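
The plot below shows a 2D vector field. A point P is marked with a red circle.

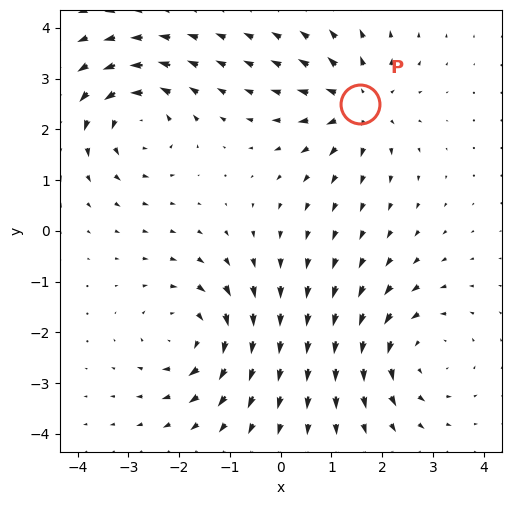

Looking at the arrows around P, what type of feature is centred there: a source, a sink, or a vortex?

At P (1.6, 2.5) the arrows spread outward. Divergence about +5, curl ≈0 — positive divergence with near-zero curl is a source.

source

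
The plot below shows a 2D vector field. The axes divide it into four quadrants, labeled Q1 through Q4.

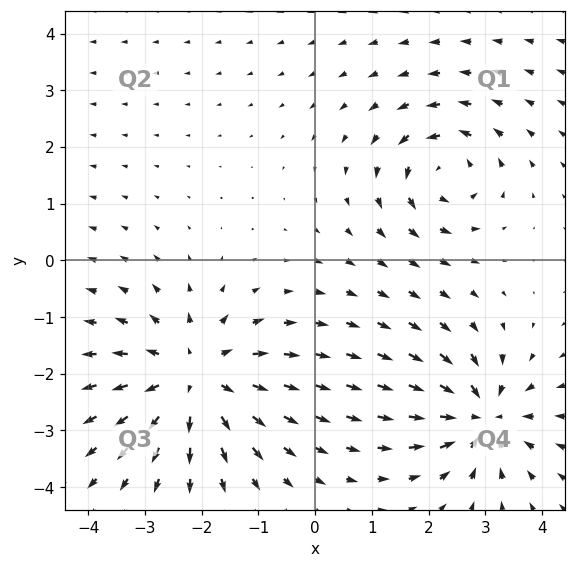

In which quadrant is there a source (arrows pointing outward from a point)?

Q3

The source sits at approximately (-2.1, -2.1), which lies in quadrant Q3. The divergence there is about +4, positive as expected for a source.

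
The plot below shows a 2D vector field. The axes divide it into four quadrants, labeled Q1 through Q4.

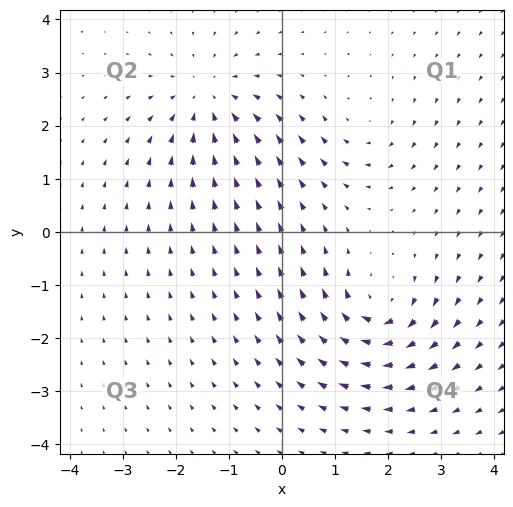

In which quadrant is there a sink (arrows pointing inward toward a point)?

The sink sits at approximately (-1.4, 2.5), which lies in quadrant Q2. The divergence there is about -4, negative as expected for a sink.

Q2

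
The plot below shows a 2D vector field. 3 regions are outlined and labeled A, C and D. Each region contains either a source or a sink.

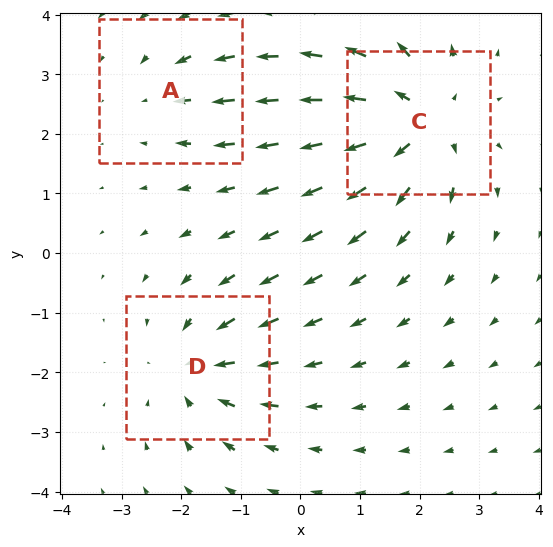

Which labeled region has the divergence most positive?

C

Divergence at each region's feature centre — A: about -2, C: about +5, D: about -3. Region C is most positive.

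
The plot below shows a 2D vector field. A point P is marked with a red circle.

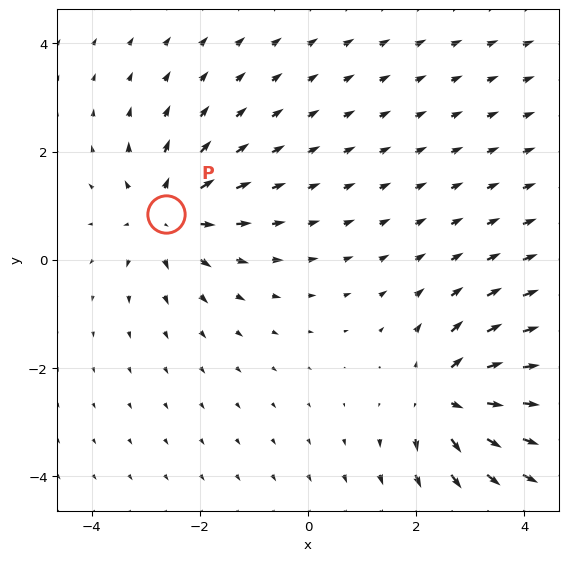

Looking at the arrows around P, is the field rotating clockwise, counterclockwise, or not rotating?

Near P at (-2.6, 0.8) the arrows show no circulation. The curl there is ≈0.

not rotating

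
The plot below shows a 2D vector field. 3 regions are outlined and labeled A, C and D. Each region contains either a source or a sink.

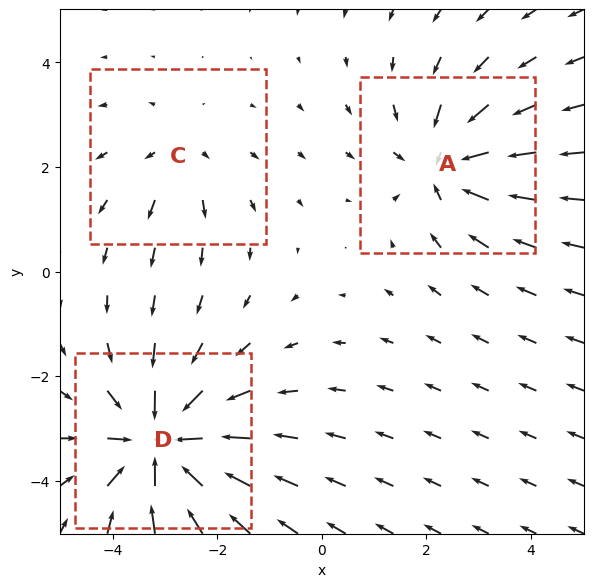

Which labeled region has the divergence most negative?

D

Divergence at each region's feature centre — A: about -3, C: about +2, D: about -5. Region D is most negative.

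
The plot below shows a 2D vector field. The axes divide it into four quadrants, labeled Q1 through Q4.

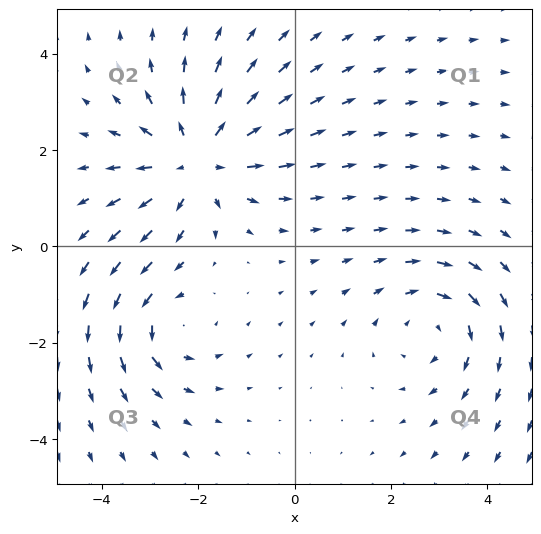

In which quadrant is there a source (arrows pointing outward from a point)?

The source sits at approximately (-2.0, 1.8), which lies in quadrant Q2. The divergence there is about +4, positive as expected for a source.

Q2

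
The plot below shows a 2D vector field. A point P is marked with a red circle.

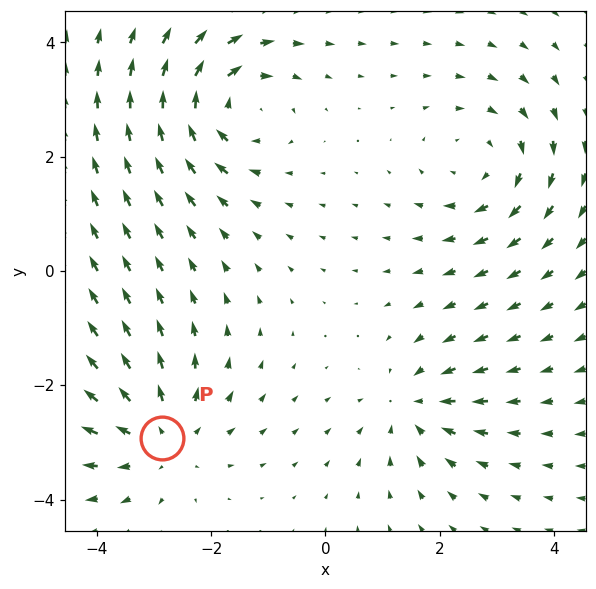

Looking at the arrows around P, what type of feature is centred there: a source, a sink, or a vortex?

source

At P (-2.9, -2.9) the arrows spread outward. Divergence about +4, curl ≈0 — positive divergence with near-zero curl is a source.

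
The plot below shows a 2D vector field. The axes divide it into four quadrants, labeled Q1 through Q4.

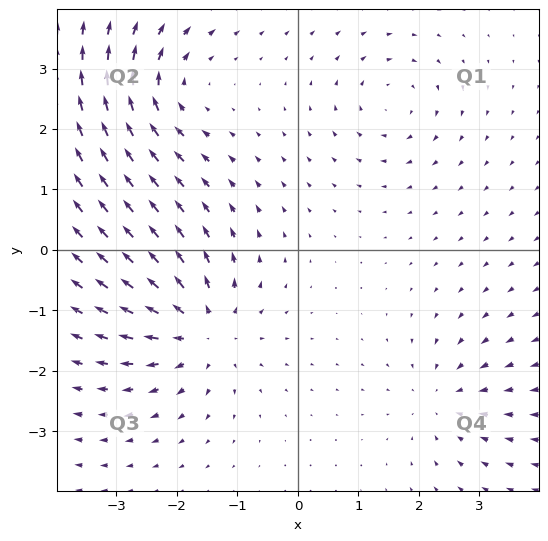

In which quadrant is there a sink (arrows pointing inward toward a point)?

Q4

The sink sits at approximately (2.4, -2.5), which lies in quadrant Q4. The divergence there is about -3, negative as expected for a sink.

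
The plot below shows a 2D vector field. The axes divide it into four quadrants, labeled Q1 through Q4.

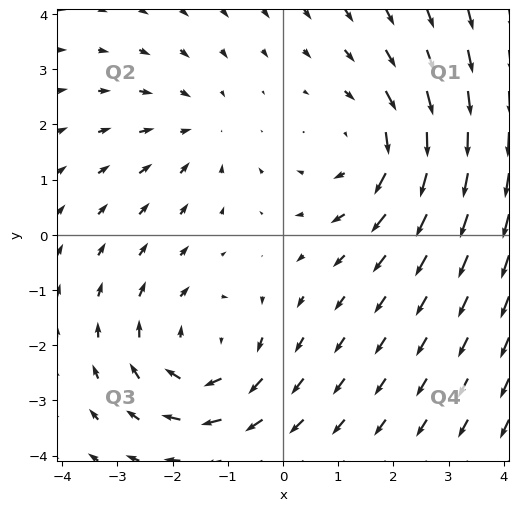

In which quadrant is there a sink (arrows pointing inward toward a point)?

Q2

The sink sits at approximately (-1.5, 1.9), which lies in quadrant Q2. The divergence there is about -2, negative as expected for a sink.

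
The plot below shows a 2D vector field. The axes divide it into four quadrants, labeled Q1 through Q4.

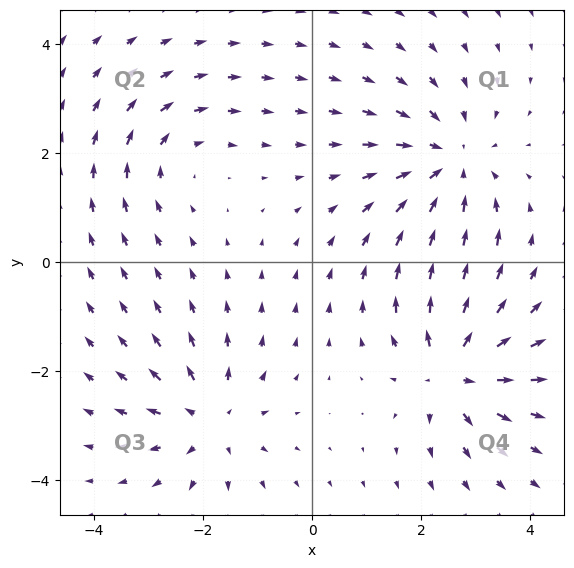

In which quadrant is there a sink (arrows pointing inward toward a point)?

Q1

The sink sits at approximately (2.5, 1.8), which lies in quadrant Q1. The divergence there is about -4, negative as expected for a sink.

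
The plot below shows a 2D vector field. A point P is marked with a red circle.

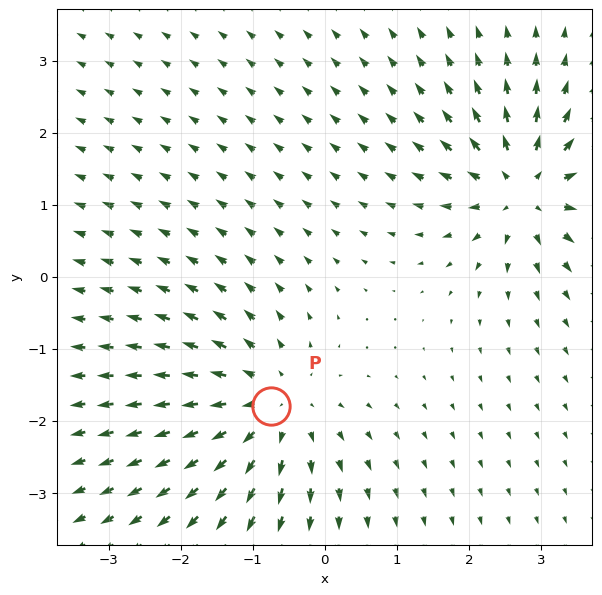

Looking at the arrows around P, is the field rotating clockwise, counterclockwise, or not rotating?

not rotating

Near P at (-0.8, -1.8) the arrows show no circulation. The curl there is ≈0.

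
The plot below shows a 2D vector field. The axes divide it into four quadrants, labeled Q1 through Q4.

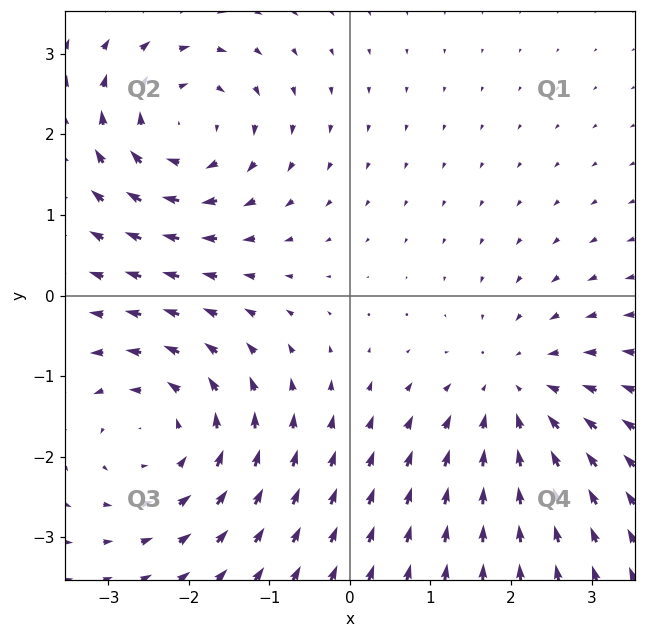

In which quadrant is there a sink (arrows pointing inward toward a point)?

The sink sits at approximately (2.1, -1.2), which lies in quadrant Q4. The divergence there is about -4, negative as expected for a sink.

Q4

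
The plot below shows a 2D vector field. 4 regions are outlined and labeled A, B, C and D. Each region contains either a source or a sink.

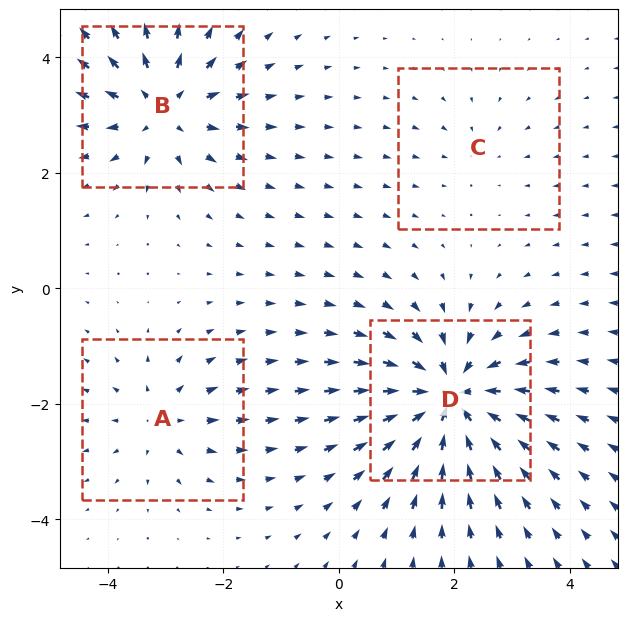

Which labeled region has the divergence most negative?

D

Divergence at each region's feature centre — A: about +4, B: about +6, C: about -2, D: about -8. Region D is most negative.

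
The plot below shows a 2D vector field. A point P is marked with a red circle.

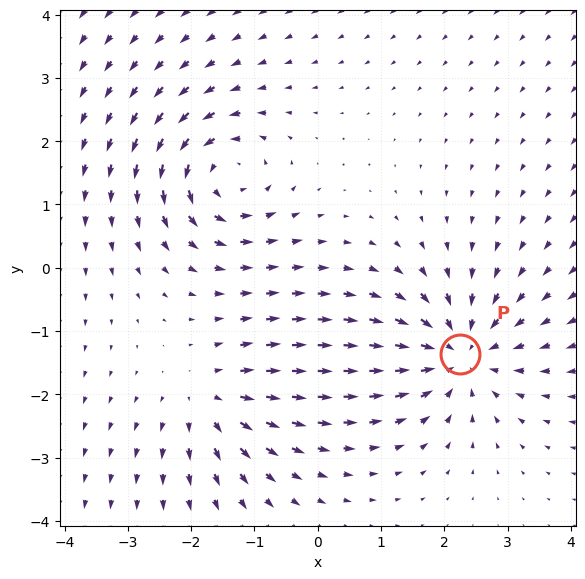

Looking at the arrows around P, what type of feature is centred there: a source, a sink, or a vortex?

sink

At P (2.2, -1.4) the arrows converge inward. Divergence about -5, curl ≈0 — negative divergence with near-zero curl is a sink.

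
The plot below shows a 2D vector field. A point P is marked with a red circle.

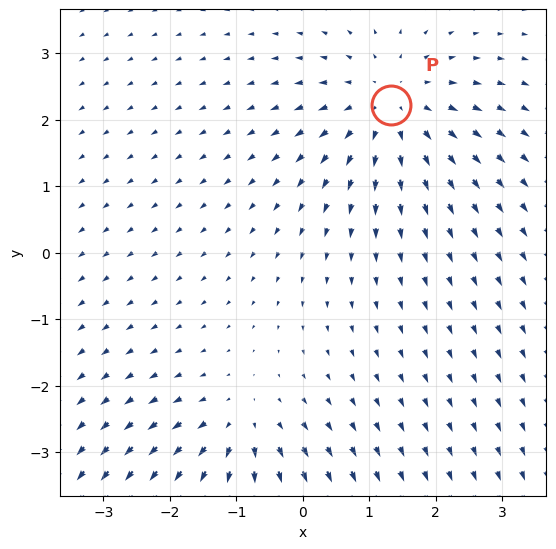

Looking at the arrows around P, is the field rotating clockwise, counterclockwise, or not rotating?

Near P at (1.3, 2.2) the arrows show no circulation. The curl there is ≈0.

not rotating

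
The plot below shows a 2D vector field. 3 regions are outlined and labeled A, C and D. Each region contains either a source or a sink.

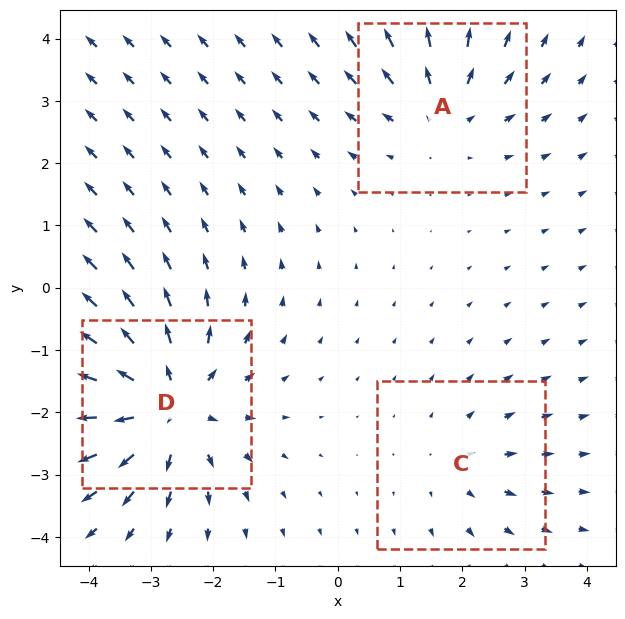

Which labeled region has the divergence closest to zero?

C

Divergence at each region's feature centre — A: about +3, C: about +2, D: about +5. Region C is closest to zero.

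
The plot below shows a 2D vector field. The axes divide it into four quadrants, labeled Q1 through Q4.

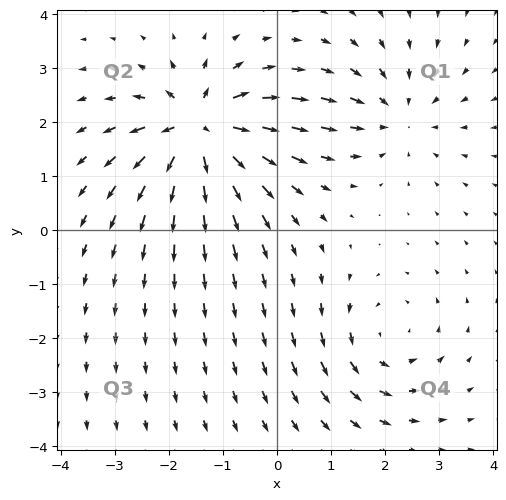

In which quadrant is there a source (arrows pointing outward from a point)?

Q2

The source sits at approximately (-1.4, 1.9), which lies in quadrant Q2. The divergence there is about +6, positive as expected for a source.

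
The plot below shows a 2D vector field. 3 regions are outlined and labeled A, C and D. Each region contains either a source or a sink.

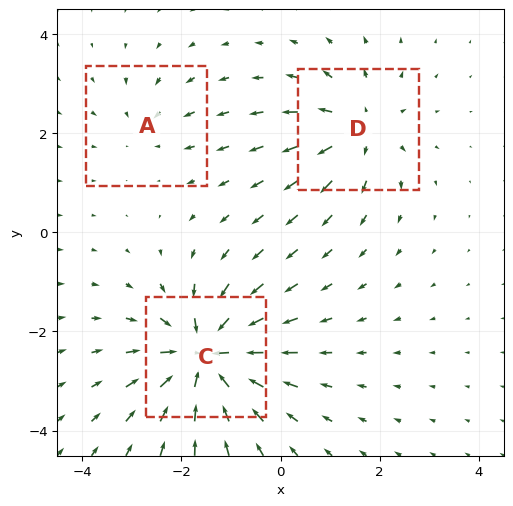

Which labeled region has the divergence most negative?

Divergence at each region's feature centre — A: about -2, C: about -6, D: about +4. Region C is most negative.

C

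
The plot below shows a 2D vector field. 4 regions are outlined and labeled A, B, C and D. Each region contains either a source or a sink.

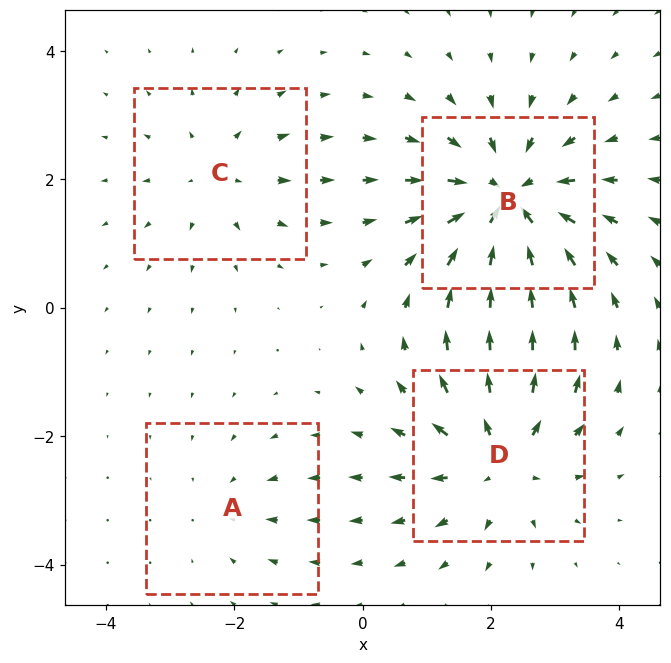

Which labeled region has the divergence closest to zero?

Divergence at each region's feature centre — A: about -2, B: about -6, C: about +3, D: about +5. Region A is closest to zero.

A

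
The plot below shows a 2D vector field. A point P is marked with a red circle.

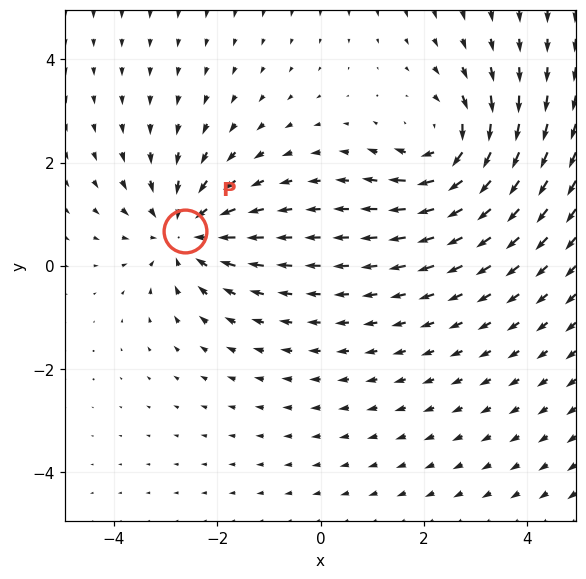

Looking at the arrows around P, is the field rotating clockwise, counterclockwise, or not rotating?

Near P at (-2.6, 0.7) the arrows show no circulation. The curl there is ≈0.

not rotating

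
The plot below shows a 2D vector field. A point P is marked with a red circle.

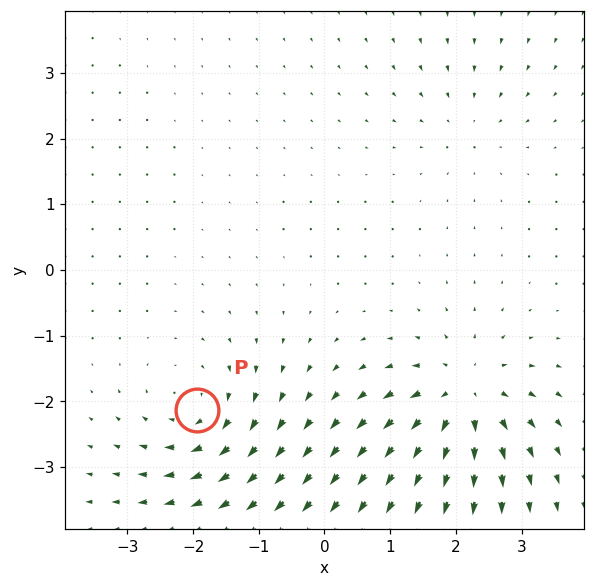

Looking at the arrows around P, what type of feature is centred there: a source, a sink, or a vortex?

At P (-1.9, -2.1) the arrows circulate clockwise. Divergence ≈0, curl about -5 — near-zero divergence with nonzero curl is a vortex.

vortex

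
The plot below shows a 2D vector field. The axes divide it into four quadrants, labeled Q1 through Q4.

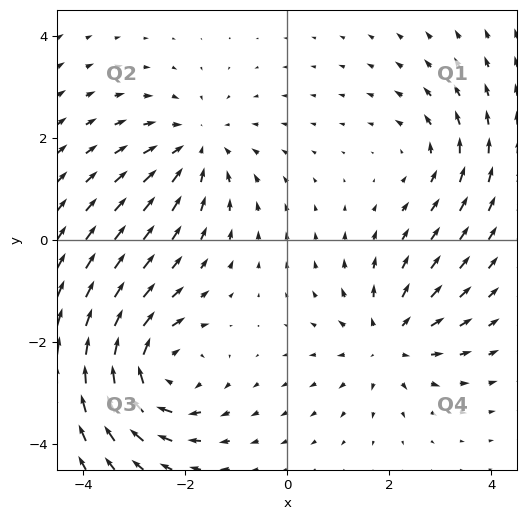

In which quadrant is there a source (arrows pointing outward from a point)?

The source sits at approximately (2.0, -2.0), which lies in quadrant Q4. The divergence there is about +4, positive as expected for a source.

Q4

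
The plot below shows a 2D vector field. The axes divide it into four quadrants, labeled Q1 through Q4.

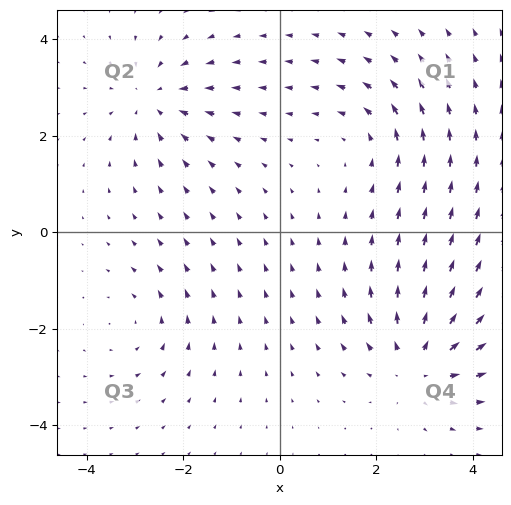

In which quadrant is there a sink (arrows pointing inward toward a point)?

Q2

The sink sits at approximately (-2.6, 2.7), which lies in quadrant Q2. The divergence there is about -4, negative as expected for a sink.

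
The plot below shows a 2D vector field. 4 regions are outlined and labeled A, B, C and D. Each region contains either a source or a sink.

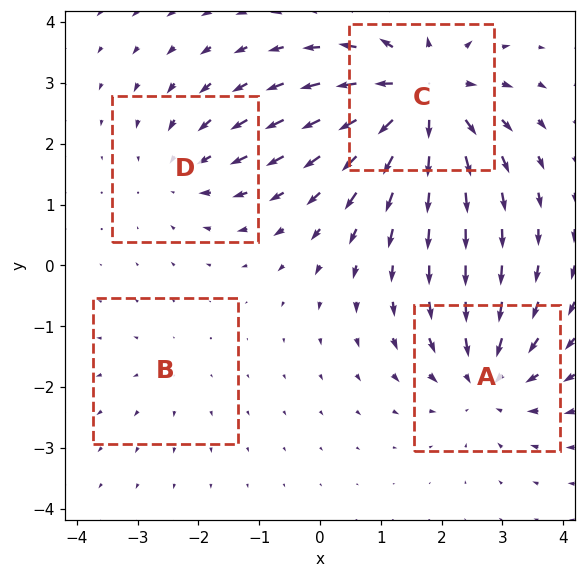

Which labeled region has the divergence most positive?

C

Divergence at each region's feature centre — A: about -5, B: about +2, C: about +7, D: about -3. Region C is most positive.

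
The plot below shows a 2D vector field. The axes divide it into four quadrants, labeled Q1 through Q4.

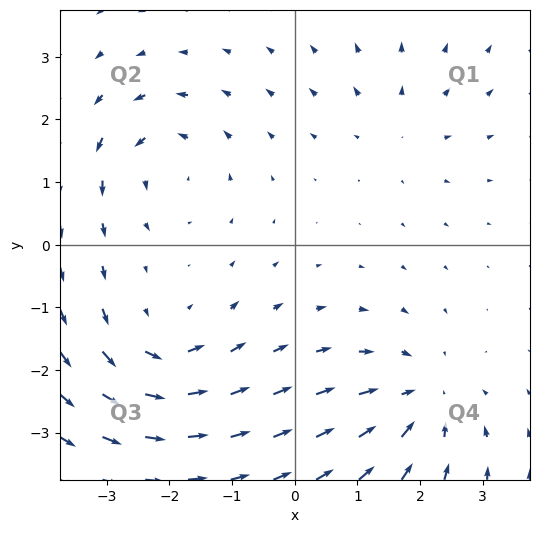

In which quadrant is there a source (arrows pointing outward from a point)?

Q1

The source sits at approximately (1.6, 1.9), which lies in quadrant Q1. The divergence there is about +3, positive as expected for a source.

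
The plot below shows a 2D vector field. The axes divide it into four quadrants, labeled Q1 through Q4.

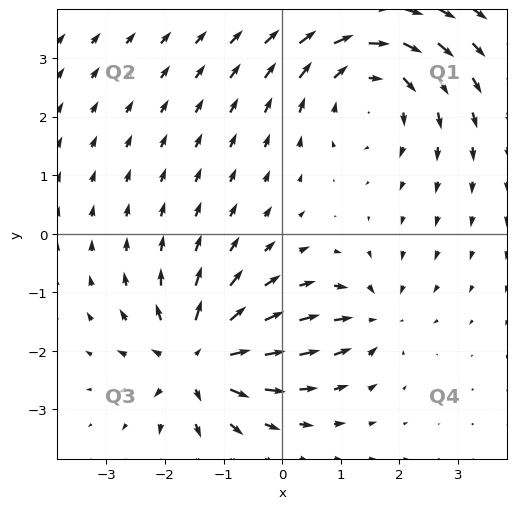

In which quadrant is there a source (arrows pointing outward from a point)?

Q3

The source sits at approximately (-1.5, -2.1), which lies in quadrant Q3. The divergence there is about +6, positive as expected for a source.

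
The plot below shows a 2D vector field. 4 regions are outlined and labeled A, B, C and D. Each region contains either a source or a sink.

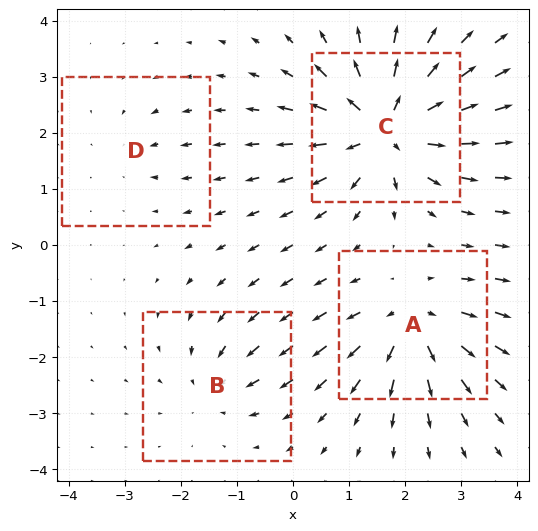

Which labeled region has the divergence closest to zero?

Divergence at each region's feature centre — A: about +6, B: about -4, C: about +9, D: about -2. Region D is closest to zero.

D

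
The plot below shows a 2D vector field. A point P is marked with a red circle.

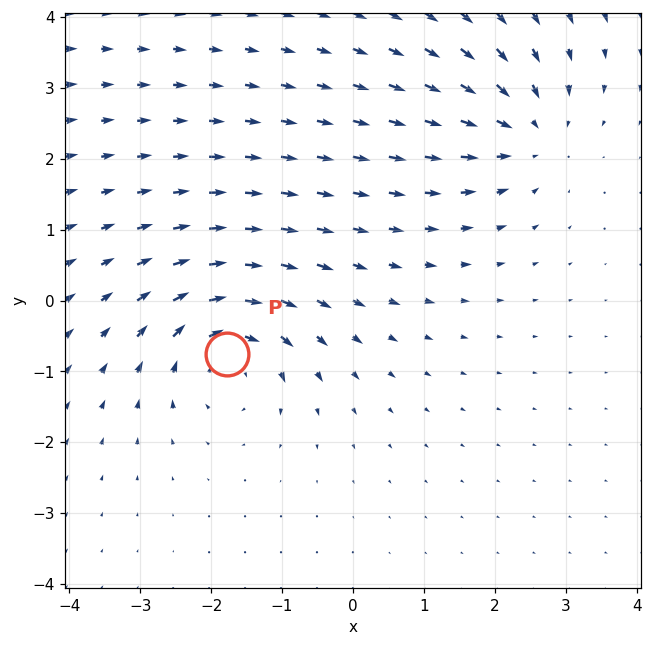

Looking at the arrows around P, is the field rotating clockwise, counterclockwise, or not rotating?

Near P at (-1.8, -0.8) the arrows circulate clockwise. The curl (z-component) there is about -5; negative curl means clockwise rotation.

clockwise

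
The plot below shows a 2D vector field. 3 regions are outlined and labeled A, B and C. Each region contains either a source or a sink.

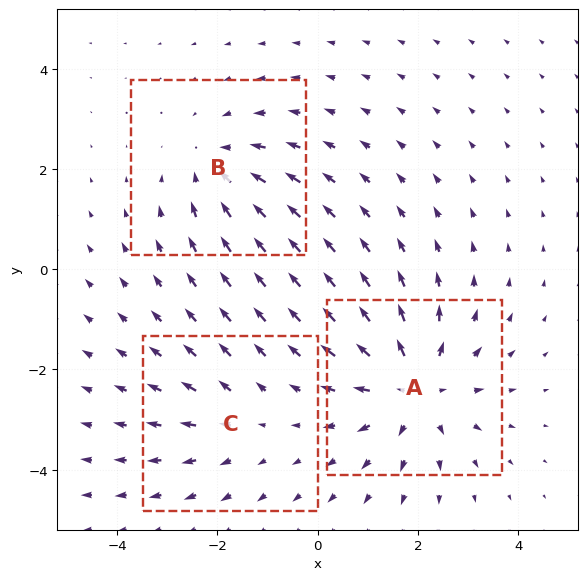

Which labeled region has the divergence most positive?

Divergence at each region's feature centre — A: about +4, B: about -3, C: about +2. Region A is most positive.

A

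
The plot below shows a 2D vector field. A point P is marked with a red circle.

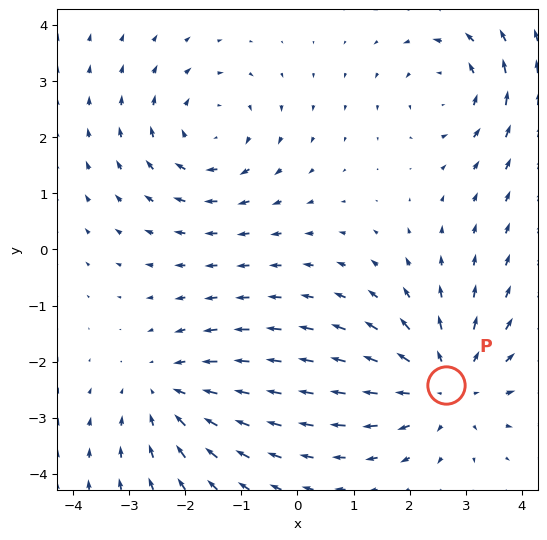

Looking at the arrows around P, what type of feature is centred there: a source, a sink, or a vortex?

source

At P (2.6, -2.4) the arrows spread outward. Divergence about +4, curl ≈0 — positive divergence with near-zero curl is a source.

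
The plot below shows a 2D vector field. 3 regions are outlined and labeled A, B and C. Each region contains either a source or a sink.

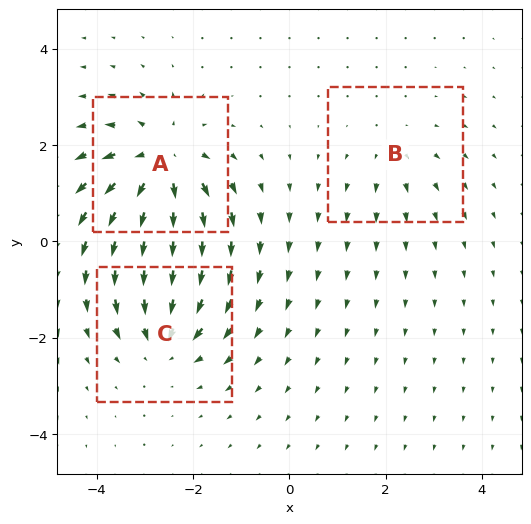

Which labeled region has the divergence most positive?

Divergence at each region's feature centre — A: about +5, B: about +2, C: about -4. Region A is most positive.

A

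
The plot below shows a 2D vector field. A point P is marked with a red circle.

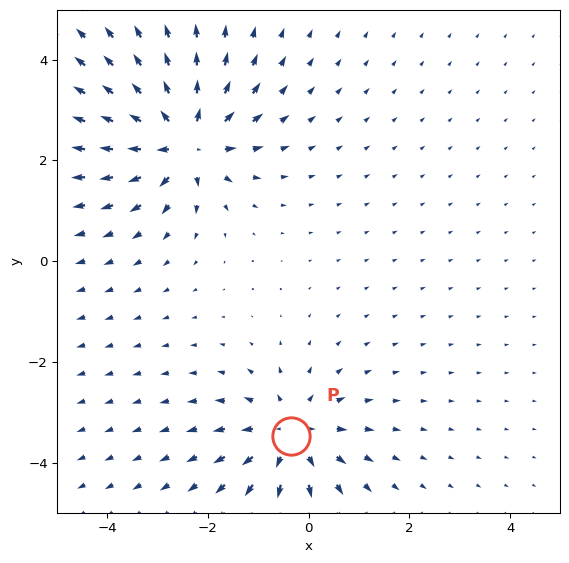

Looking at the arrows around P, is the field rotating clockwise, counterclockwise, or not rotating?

Near P at (-0.4, -3.5) the arrows show no circulation. The curl there is ≈0.

not rotating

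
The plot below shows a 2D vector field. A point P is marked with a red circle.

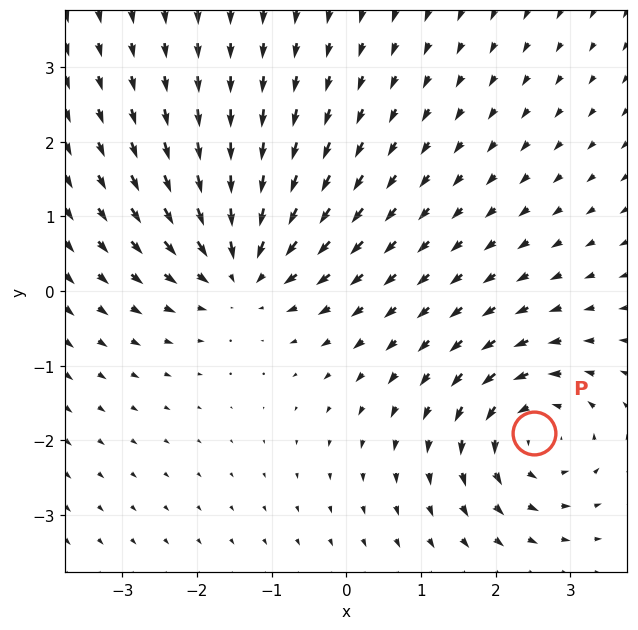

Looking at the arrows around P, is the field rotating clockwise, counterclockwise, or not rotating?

Near P at (2.5, -1.9) the arrows circulate counterclockwise. The curl (z-component) there is about +4; positive curl means counterclockwise rotation.

counterclockwise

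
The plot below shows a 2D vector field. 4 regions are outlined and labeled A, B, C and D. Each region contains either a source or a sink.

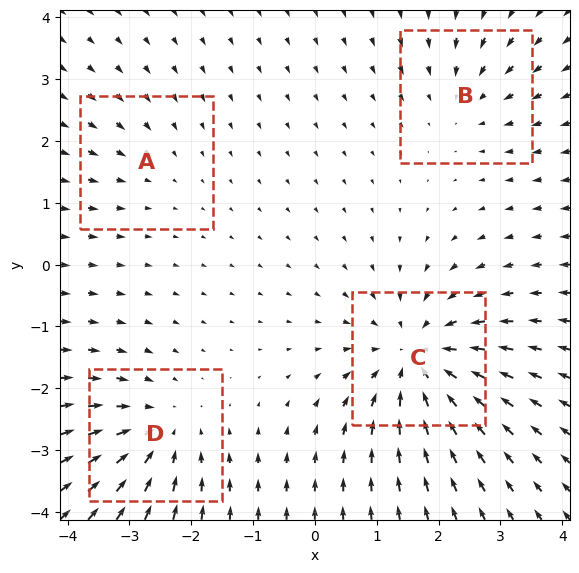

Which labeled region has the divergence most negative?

C

Divergence at each region's feature centre — A: about -2, B: about -3, C: about -7, D: about -5. Region C is most negative.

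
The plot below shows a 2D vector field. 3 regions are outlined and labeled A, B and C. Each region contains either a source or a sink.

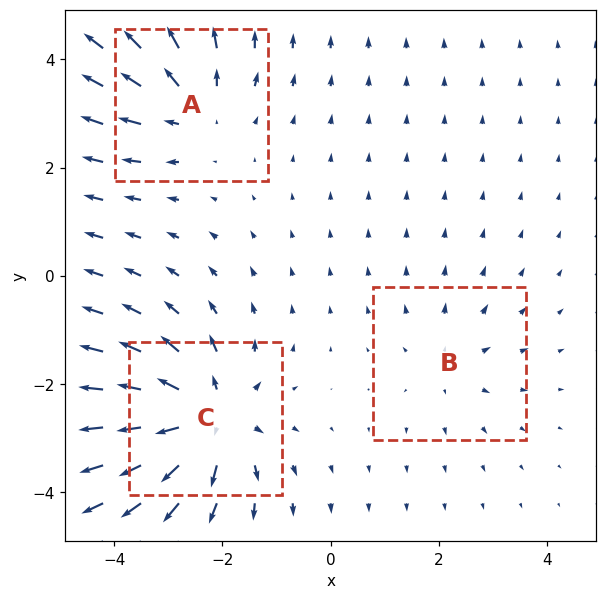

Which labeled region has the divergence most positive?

Divergence at each region's feature centre — A: about +3, B: about +2, C: about +5. Region C is most positive.

C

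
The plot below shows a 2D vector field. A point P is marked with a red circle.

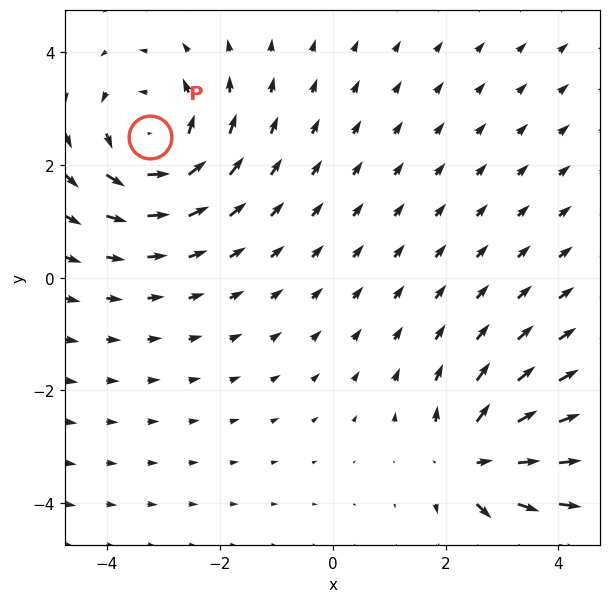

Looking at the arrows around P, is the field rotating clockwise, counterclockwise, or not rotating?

Near P at (-3.2, 2.5) the arrows circulate counterclockwise. The curl (z-component) there is about +4; positive curl means counterclockwise rotation.

counterclockwise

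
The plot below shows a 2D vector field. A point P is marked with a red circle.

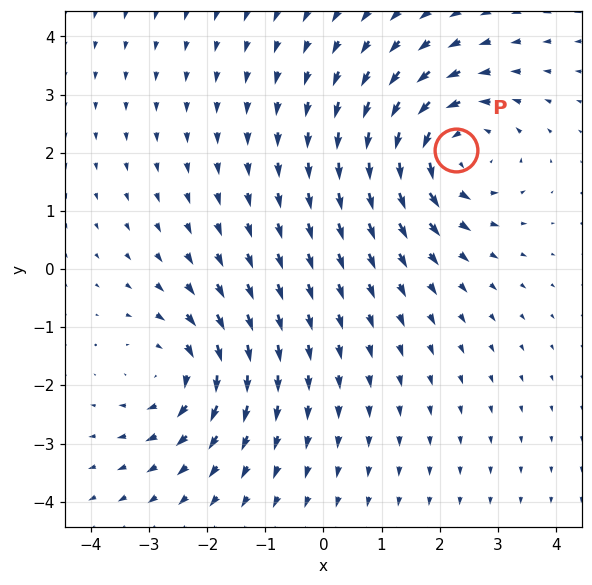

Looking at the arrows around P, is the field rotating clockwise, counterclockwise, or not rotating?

Near P at (2.3, 2.1) the arrows circulate counterclockwise. The curl (z-component) there is about +5; positive curl means counterclockwise rotation.

counterclockwise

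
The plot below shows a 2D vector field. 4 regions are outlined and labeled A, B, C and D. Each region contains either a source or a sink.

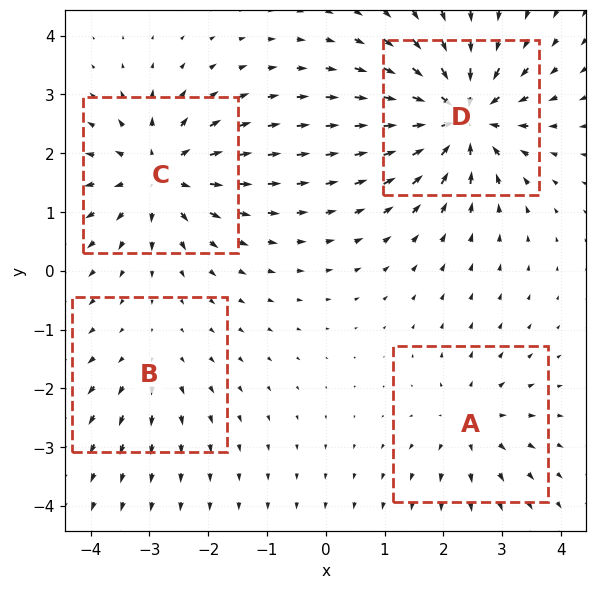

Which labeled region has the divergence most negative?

Divergence at each region's feature centre — A: about +4, B: about +3, C: about +6, D: about -8. Region D is most negative.

D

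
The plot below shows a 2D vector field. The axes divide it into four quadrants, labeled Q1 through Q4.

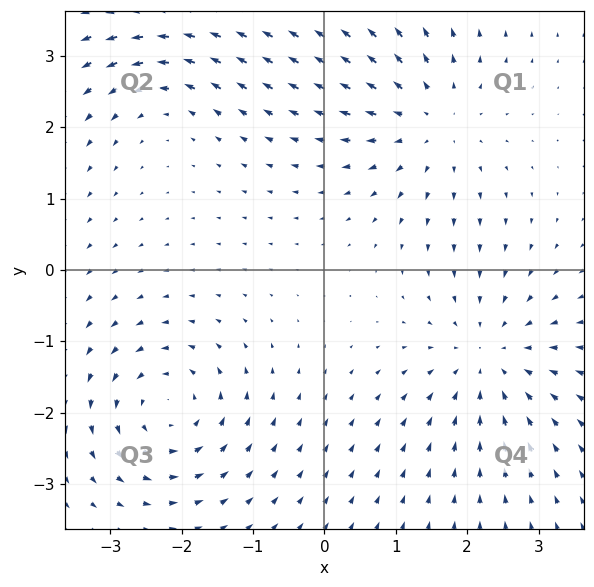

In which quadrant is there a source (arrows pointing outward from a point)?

The source sits at approximately (1.5, 2.1), which lies in quadrant Q1. The divergence there is about +4, positive as expected for a source.

Q1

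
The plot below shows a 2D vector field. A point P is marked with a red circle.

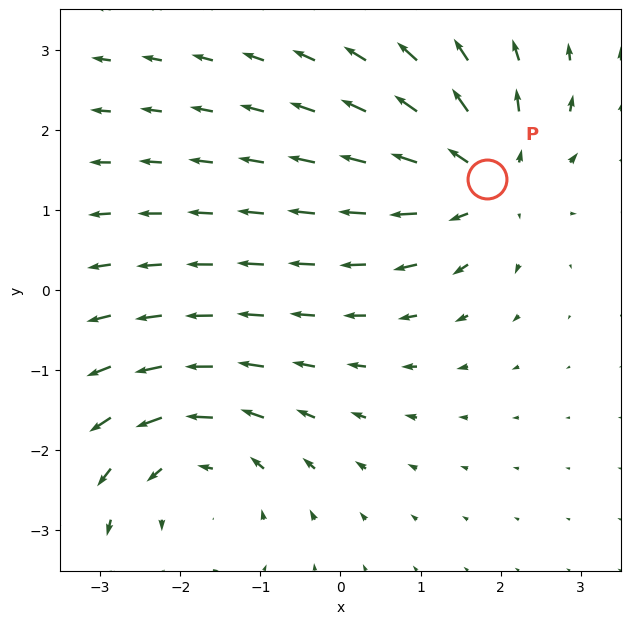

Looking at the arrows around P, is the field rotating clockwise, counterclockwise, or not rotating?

Near P at (1.8, 1.4) the arrows show no circulation. The curl there is ≈0.

not rotating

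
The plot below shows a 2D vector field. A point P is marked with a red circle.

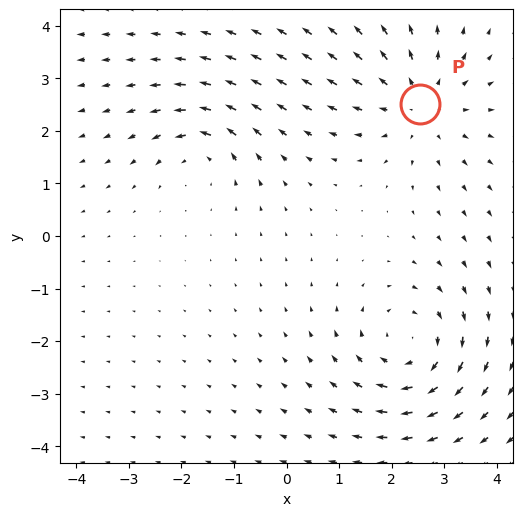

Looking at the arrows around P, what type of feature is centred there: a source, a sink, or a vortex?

At P (2.5, 2.5) the arrows spread outward. Divergence about +4, curl ≈0 — positive divergence with near-zero curl is a source.

source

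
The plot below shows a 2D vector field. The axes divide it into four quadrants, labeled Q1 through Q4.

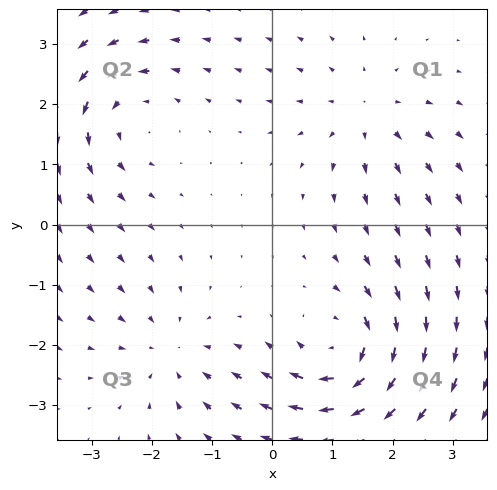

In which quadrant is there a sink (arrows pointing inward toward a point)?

Q3

The sink sits at approximately (-1.7, -2.1), which lies in quadrant Q3. The divergence there is about -3, negative as expected for a sink.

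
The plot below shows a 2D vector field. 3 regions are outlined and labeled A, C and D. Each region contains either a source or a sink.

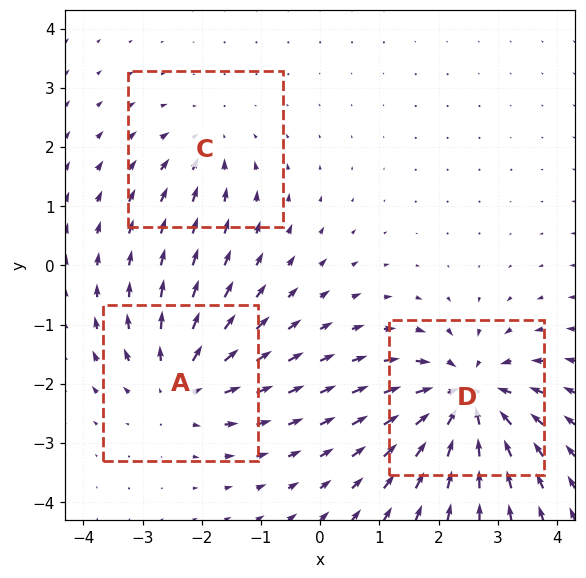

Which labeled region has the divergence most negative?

D

Divergence at each region's feature centre — A: about +4, C: about -2, D: about -5. Region D is most negative.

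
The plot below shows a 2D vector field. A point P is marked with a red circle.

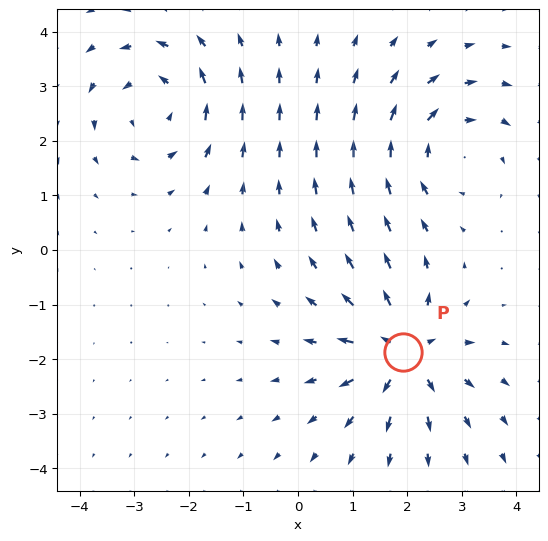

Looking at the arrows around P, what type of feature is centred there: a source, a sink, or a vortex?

source

At P (1.9, -1.9) the arrows spread outward. Divergence about +4, curl ≈0 — positive divergence with near-zero curl is a source.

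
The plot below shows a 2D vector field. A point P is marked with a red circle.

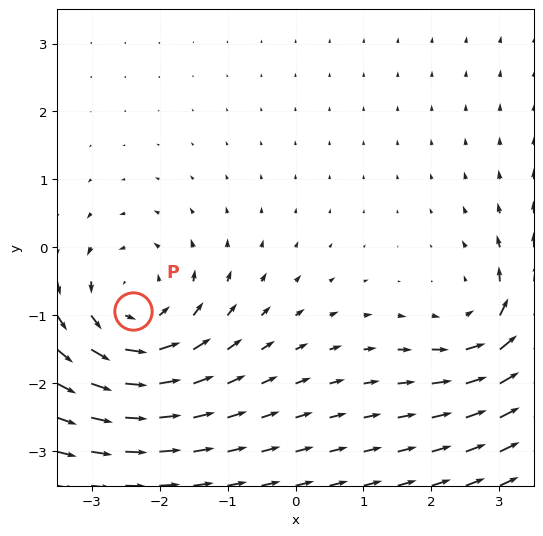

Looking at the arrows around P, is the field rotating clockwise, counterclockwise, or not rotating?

counterclockwise

Near P at (-2.4, -0.9) the arrows circulate counterclockwise. The curl (z-component) there is about +4; positive curl means counterclockwise rotation.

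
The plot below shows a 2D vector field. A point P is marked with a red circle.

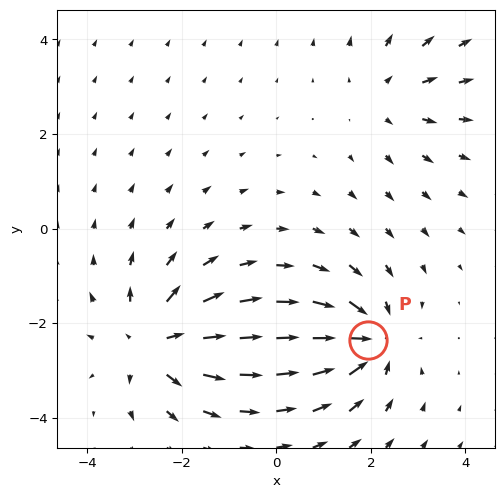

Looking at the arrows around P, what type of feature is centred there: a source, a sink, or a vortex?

sink

At P (1.9, -2.4) the arrows converge inward. Divergence about -4, curl ≈0 — negative divergence with near-zero curl is a sink.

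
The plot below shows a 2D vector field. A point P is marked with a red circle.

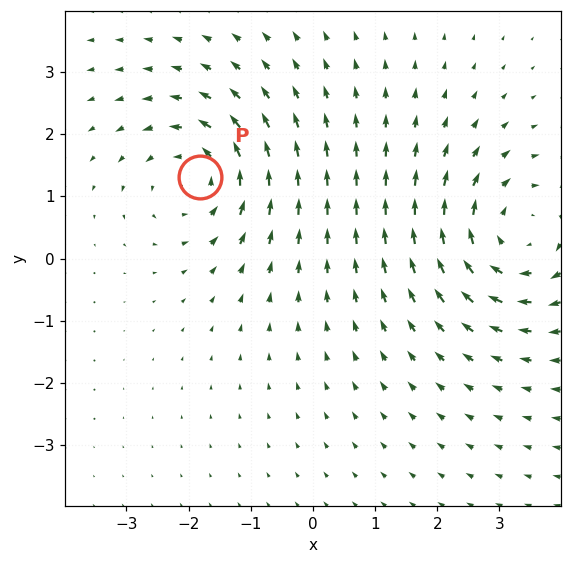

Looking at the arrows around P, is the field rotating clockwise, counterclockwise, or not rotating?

Near P at (-1.8, 1.3) the arrows circulate counterclockwise. The curl (z-component) there is about +4; positive curl means counterclockwise rotation.

counterclockwise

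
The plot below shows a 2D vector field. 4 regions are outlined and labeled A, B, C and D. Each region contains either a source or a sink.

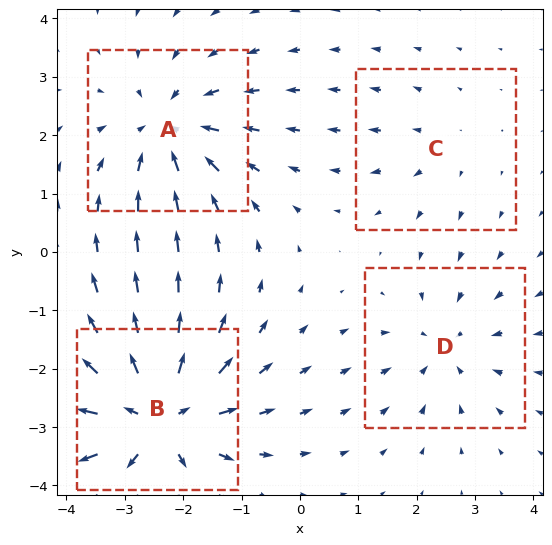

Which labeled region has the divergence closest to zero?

Divergence at each region's feature centre — A: about -5, B: about +7, C: about +2, D: about -3. Region C is closest to zero.

C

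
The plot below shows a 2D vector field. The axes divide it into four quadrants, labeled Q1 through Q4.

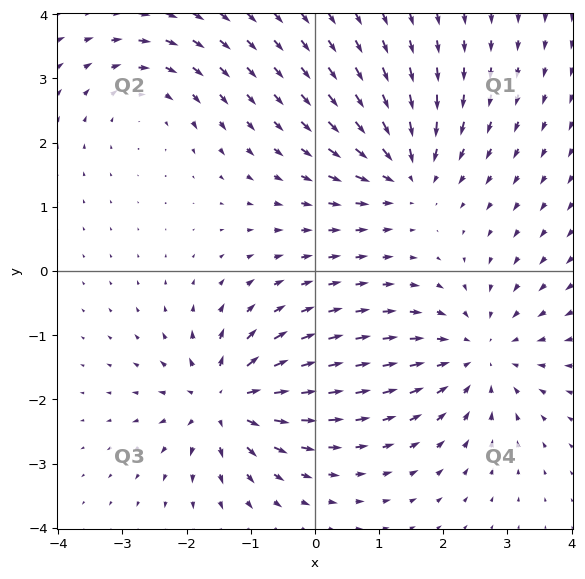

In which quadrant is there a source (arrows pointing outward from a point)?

The source sits at approximately (-1.4, -2.0), which lies in quadrant Q3. The divergence there is about +6, positive as expected for a source.

Q3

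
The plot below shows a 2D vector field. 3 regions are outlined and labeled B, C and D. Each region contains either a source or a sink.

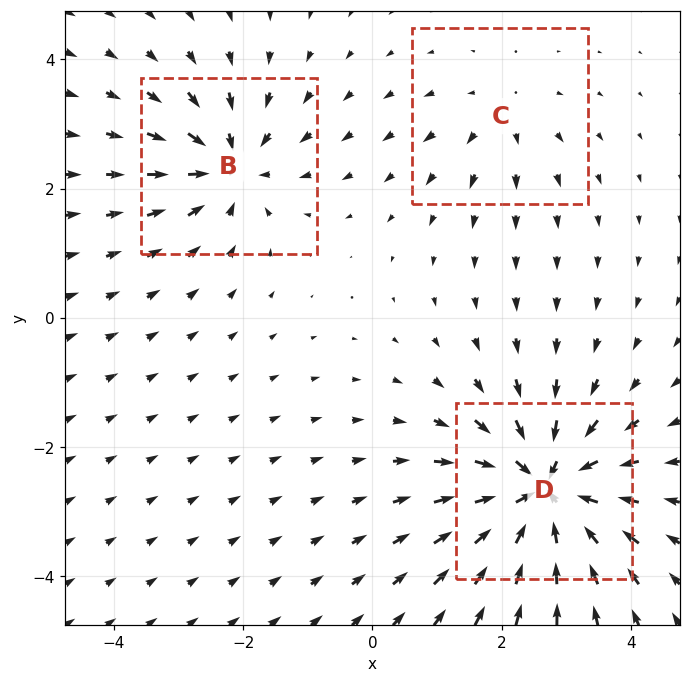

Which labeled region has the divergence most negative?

D

Divergence at each region's feature centre — B: about -4, C: about +2, D: about -7. Region D is most negative.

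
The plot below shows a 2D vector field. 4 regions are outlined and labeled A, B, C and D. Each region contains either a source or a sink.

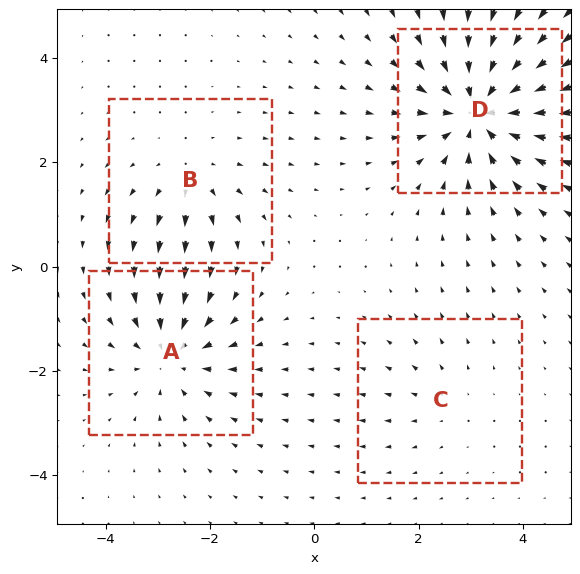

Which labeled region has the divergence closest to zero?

C

Divergence at each region's feature centre — A: about -5, B: about +3, C: about +2, D: about -7. Region C is closest to zero.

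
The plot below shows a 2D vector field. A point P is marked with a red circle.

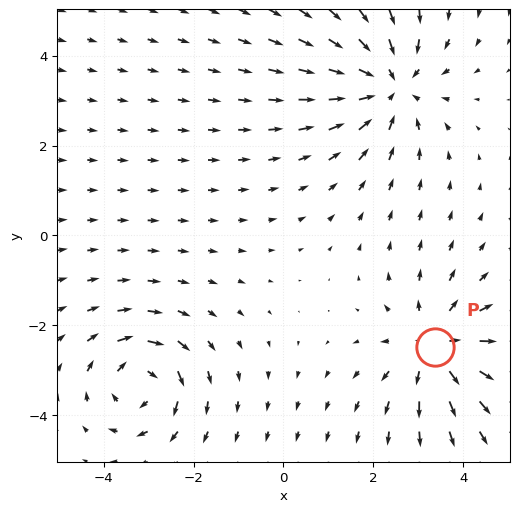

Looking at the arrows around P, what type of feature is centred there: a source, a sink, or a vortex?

At P (3.4, -2.5) the arrows spread outward. Divergence about +3, curl ≈0 — positive divergence with near-zero curl is a source.

source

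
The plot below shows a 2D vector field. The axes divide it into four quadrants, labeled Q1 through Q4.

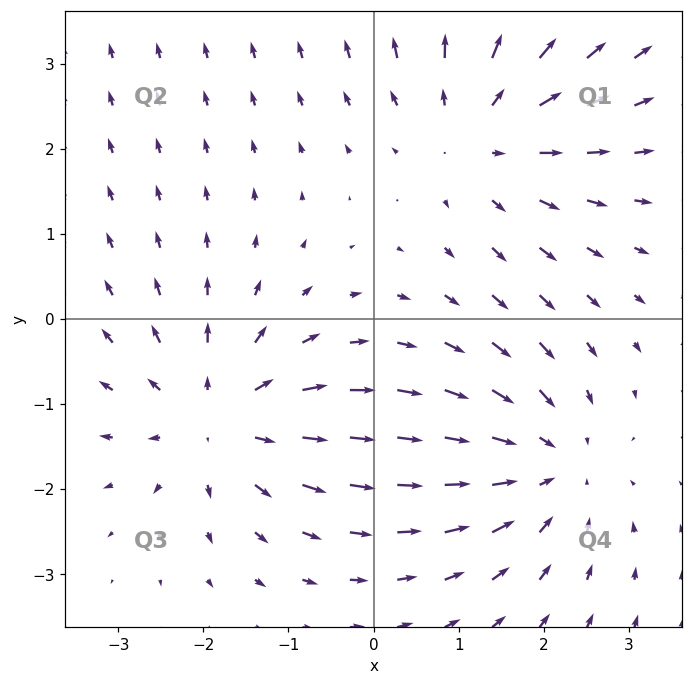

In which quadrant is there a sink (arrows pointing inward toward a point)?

Q4

The sink sits at approximately (2.0, -1.7), which lies in quadrant Q4. The divergence there is about -3, negative as expected for a sink.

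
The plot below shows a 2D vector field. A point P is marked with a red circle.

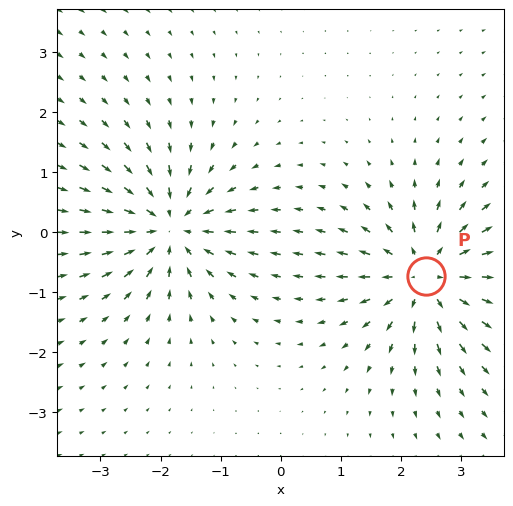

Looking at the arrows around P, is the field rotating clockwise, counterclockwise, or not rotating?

Near P at (2.4, -0.7) the arrows show no circulation. The curl there is ≈0.

not rotating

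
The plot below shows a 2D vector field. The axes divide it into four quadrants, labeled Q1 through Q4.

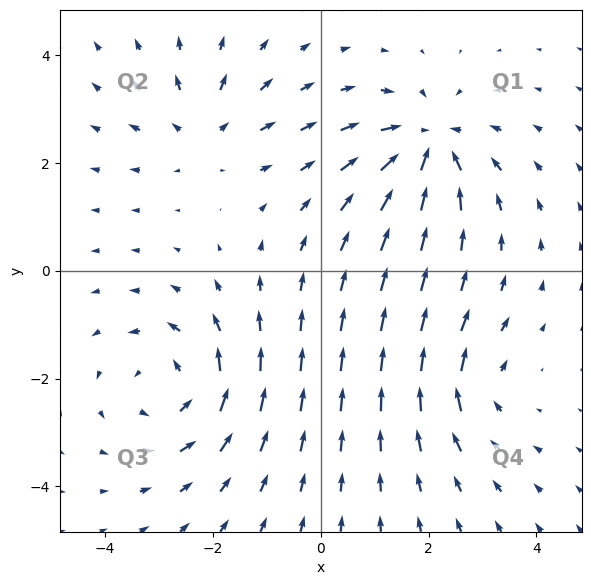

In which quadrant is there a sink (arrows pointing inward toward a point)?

Q1

The sink sits at approximately (2.0, 2.3), which lies in quadrant Q1. The divergence there is about -5, negative as expected for a sink.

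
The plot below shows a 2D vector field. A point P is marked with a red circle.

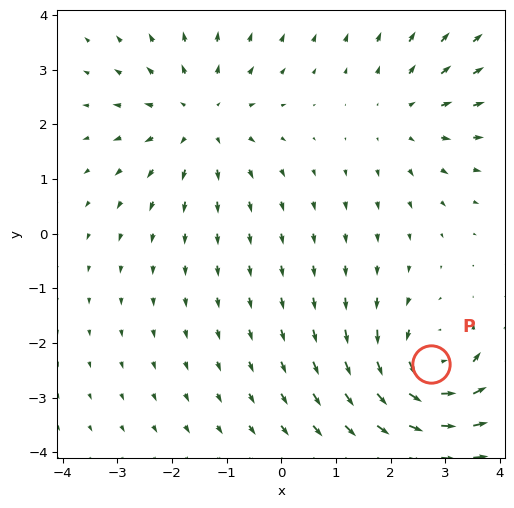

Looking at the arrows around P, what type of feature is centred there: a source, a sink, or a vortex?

At P (2.7, -2.4) the arrows circulate counterclockwise. Divergence ≈0, curl about +6 — near-zero divergence with nonzero curl is a vortex.

vortex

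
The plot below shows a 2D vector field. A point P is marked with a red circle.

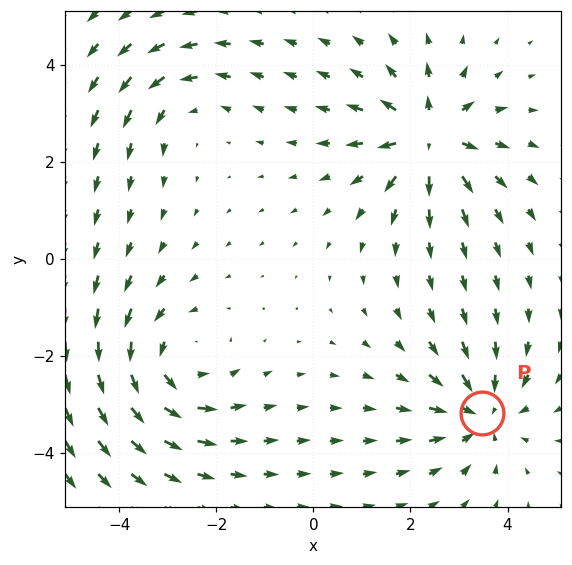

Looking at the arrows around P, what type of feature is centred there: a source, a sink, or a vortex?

At P (3.5, -3.2) the arrows converge inward. Divergence about -4, curl ≈0 — negative divergence with near-zero curl is a sink.

sink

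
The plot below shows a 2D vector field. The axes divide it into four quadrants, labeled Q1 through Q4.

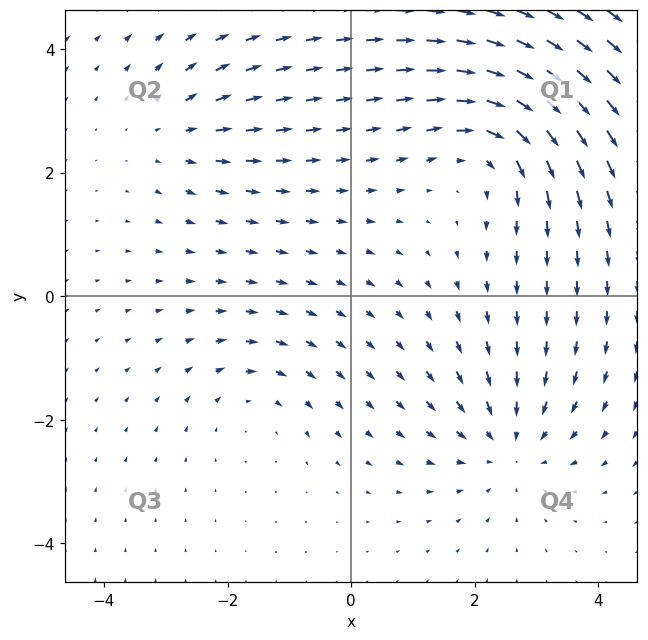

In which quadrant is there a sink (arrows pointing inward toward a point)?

Q4

The sink sits at approximately (2.5, -2.4), which lies in quadrant Q4. The divergence there is about -4, negative as expected for a sink.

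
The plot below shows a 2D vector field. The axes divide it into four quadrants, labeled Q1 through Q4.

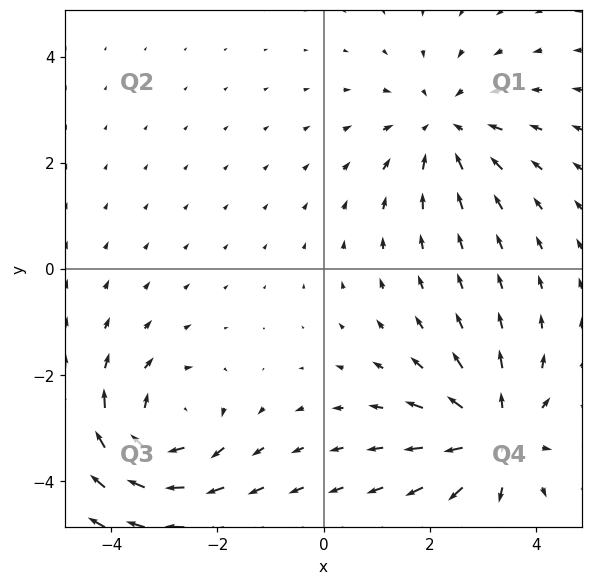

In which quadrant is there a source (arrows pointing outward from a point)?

Q4

The source sits at approximately (3.2, -3.2), which lies in quadrant Q4. The divergence there is about +4, positive as expected for a source.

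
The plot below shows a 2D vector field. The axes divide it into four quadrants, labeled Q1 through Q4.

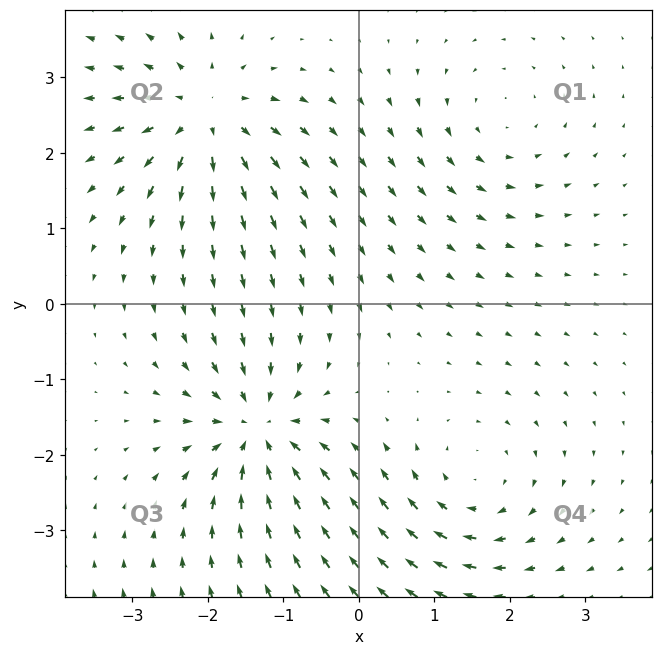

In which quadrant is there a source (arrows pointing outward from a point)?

The source sits at approximately (-2.0, 2.5), which lies in quadrant Q2. The divergence there is about +5, positive as expected for a source.

Q2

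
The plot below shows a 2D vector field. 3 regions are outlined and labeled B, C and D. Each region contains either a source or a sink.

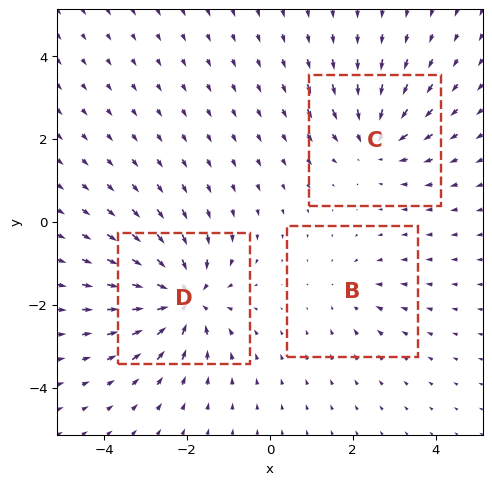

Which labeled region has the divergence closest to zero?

Divergence at each region's feature centre — B: about -2, C: about -4, D: about -5. Region B is closest to zero.

B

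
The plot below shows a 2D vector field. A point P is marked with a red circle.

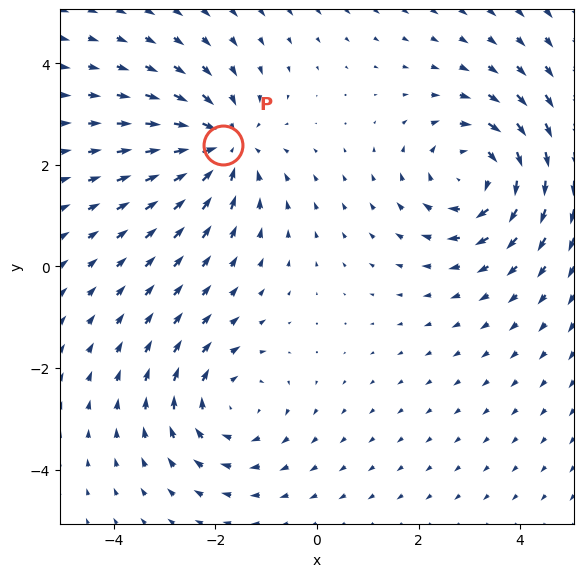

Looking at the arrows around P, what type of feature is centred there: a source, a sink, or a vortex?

sink

At P (-1.8, 2.4) the arrows converge inward. Divergence about -4, curl ≈0 — negative divergence with near-zero curl is a sink.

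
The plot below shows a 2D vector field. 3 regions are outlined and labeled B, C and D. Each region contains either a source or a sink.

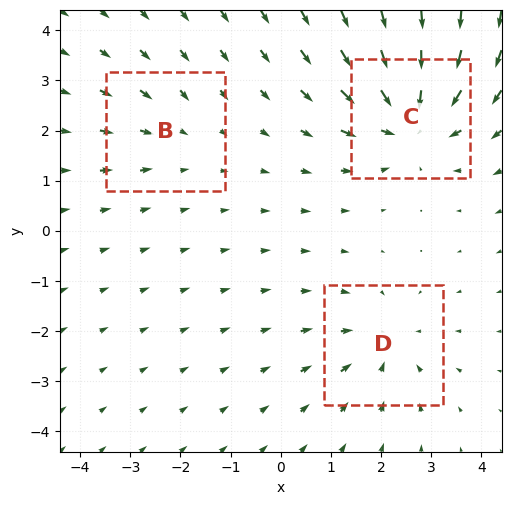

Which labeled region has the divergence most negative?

C

Divergence at each region's feature centre — B: about -2, C: about -5, D: about -3. Region C is most negative.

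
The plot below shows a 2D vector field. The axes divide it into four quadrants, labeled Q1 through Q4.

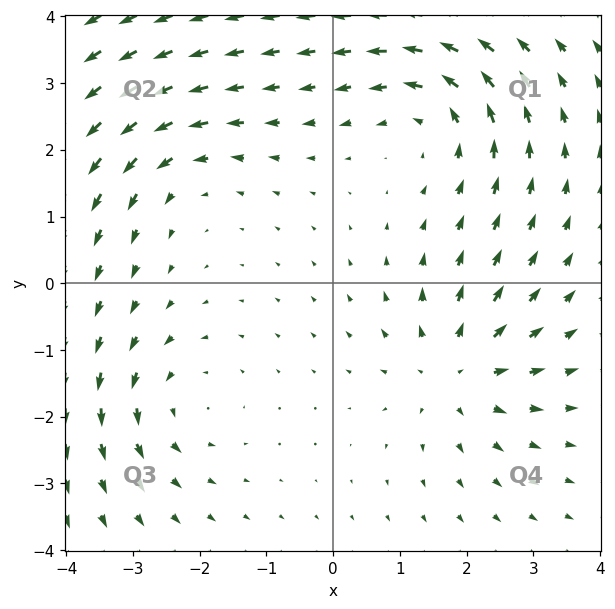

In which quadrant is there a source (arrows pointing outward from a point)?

The source sits at approximately (1.8, -1.3), which lies in quadrant Q4. The divergence there is about +4, positive as expected for a source.

Q4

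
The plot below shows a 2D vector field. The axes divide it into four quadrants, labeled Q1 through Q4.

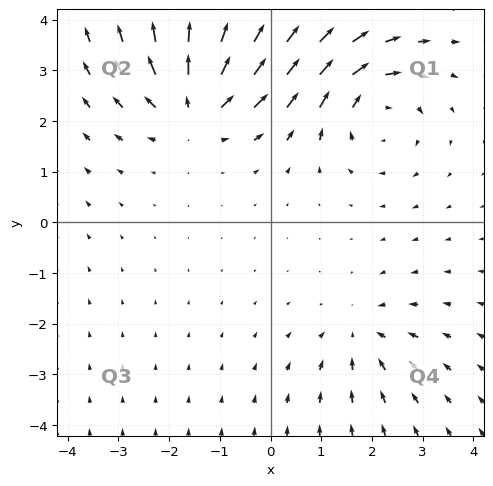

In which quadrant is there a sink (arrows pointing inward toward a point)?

The sink sits at approximately (1.8, -2.2), which lies in quadrant Q4. The divergence there is about -3, negative as expected for a sink.

Q4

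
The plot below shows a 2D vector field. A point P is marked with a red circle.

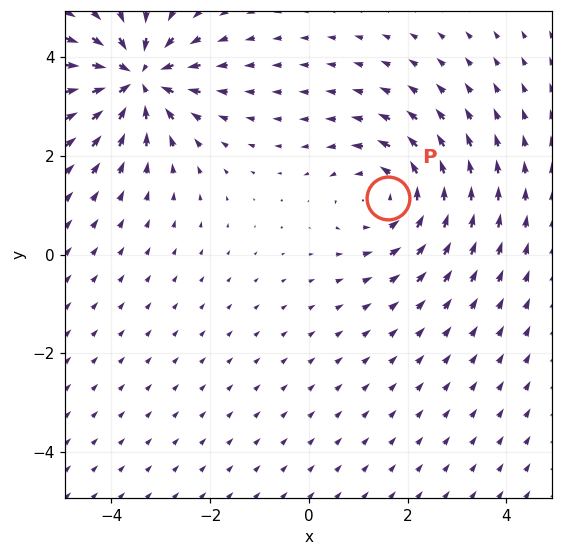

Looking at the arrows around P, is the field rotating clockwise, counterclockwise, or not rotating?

Near P at (1.6, 1.2) the arrows circulate counterclockwise. The curl (z-component) there is about +3; positive curl means counterclockwise rotation.

counterclockwise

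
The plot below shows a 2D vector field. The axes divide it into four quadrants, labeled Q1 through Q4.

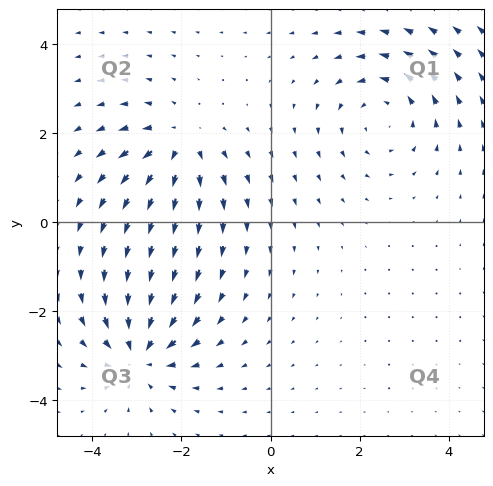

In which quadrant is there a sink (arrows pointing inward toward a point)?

The sink sits at approximately (-2.9, -3.0), which lies in quadrant Q3. The divergence there is about -5, negative as expected for a sink.

Q3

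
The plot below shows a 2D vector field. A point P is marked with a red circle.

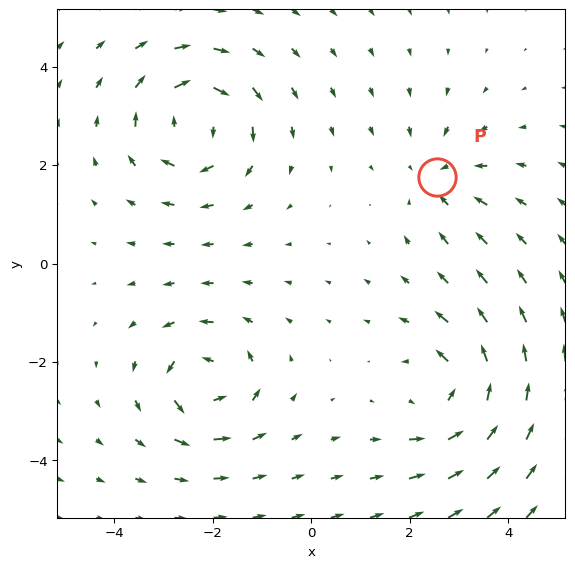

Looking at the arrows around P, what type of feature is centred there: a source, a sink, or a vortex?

sink

At P (2.6, 1.8) the arrows converge inward. Divergence about -3, curl ≈0 — negative divergence with near-zero curl is a sink.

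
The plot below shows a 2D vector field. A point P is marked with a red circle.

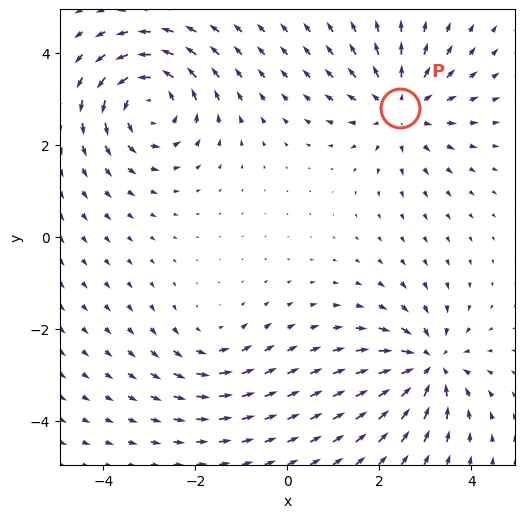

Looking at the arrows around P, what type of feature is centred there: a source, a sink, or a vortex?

source

At P (2.4, 2.8) the arrows spread outward. Divergence about +4, curl ≈0 — positive divergence with near-zero curl is a source.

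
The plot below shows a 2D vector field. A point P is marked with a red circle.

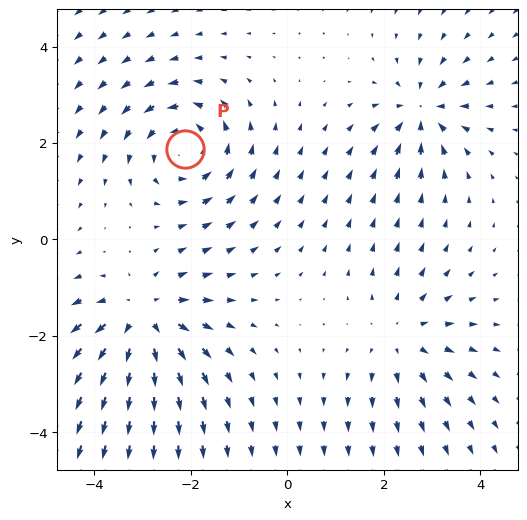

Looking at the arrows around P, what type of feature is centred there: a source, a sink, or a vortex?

vortex

At P (-2.1, 1.9) the arrows circulate counterclockwise. Divergence ≈0, curl about +4 — near-zero divergence with nonzero curl is a vortex.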